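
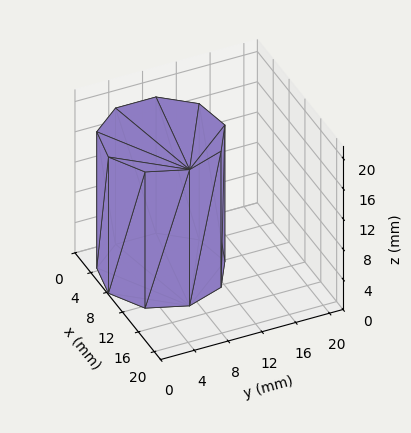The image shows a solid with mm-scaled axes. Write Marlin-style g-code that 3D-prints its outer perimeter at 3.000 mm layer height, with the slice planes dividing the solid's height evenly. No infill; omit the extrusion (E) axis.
Reading the render: the shape is a regular 9-sided prism (a cylinder approximated with 9 flat sides), circumscribed radius ≈ 7 mm, height ≈ 18 mm (dimensions read to the nearest mm from the axis ticks). For the g-code, the solid's height is divided into equal slices at the stated Δz and each level perimeter traced with G1 moves after a G0 lift.

; perimeter-only toolpath
G21 ; units = mm
G90 ; absolute positioning
G28 ; home
; layer 1
G0 Z3.000
G0 X14.000 Y7.000
G1 X12.362 Y11.500
G1 X8.216 Y13.894
G1 X3.500 Y13.062
G1 X0.422 Y9.394
G1 X0.422 Y4.606
G1 X3.500 Y0.938
G1 X8.216 Y0.106
G1 X12.362 Y2.500
G1 X14.000 Y7.000
; layer 2
G0 Z6.000
G0 X14.000 Y7.000
G1 X12.362 Y11.500
G1 X8.216 Y13.894
G1 X3.500 Y13.062
G1 X0.422 Y9.394
G1 X0.422 Y4.606
G1 X3.500 Y0.938
G1 X8.216 Y0.106
G1 X12.362 Y2.500
G1 X14.000 Y7.000
; layer 3
G0 Z9.000
G0 X14.000 Y7.000
G1 X12.362 Y11.500
G1 X8.216 Y13.894
G1 X3.500 Y13.062
G1 X0.422 Y9.394
G1 X0.422 Y4.606
G1 X3.500 Y0.938
G1 X8.216 Y0.106
G1 X12.362 Y2.500
G1 X14.000 Y7.000
; layer 4
G0 Z12.000
G0 X14.000 Y7.000
G1 X12.362 Y11.500
G1 X8.216 Y13.894
G1 X3.500 Y13.062
G1 X0.422 Y9.394
G1 X0.422 Y4.606
G1 X3.500 Y0.938
G1 X8.216 Y0.106
G1 X12.362 Y2.500
G1 X14.000 Y7.000
; layer 5
G0 Z15.000
G0 X14.000 Y7.000
G1 X12.362 Y11.500
G1 X8.216 Y13.894
G1 X3.500 Y13.062
G1 X0.422 Y9.394
G1 X0.422 Y4.606
G1 X3.500 Y0.938
G1 X8.216 Y0.106
G1 X12.362 Y2.500
G1 X14.000 Y7.000
; layer 6
G0 Z18.000
G0 X14.000 Y7.000
G1 X12.362 Y11.500
G1 X8.216 Y13.894
G1 X3.500 Y13.062
G1 X0.422 Y9.394
G1 X0.422 Y4.606
G1 X3.500 Y0.938
G1 X8.216 Y0.106
G1 X12.362 Y2.500
G1 X14.000 Y7.000
M2 ; end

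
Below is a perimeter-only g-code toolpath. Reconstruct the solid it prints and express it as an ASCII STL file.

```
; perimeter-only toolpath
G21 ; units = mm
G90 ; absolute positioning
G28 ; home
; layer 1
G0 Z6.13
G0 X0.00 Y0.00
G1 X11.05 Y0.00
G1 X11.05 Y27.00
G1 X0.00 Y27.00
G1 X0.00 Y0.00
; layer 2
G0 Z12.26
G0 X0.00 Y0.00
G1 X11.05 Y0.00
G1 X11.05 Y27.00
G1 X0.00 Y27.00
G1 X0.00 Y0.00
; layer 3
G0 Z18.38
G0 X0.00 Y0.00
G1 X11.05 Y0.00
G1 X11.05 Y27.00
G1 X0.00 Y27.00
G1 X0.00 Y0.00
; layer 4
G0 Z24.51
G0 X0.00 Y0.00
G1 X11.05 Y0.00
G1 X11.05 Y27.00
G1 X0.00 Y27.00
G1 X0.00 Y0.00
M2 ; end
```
solid part
  facet normal 0.0000 0.0000 -1.0000
    outer loop
      vertex 11.05 27.00 0.00
      vertex 11.05 0.00 0.00
      vertex 0.00 0.00 0.00
    endloop
  endfacet
  facet normal 0.0000 0.0000 -1.0000
    outer loop
      vertex 0.00 27.00 0.00
      vertex 11.05 27.00 0.00
      vertex 0.00 0.00 0.00
    endloop
  endfacet
  facet normal 0.0000 0.0000 1.0000
    outer loop
      vertex 0.00 0.00 24.51
      vertex 11.05 0.00 24.51
      vertex 11.05 27.00 24.51
    endloop
  endfacet
  facet normal 0.0000 0.0000 1.0000
    outer loop
      vertex 0.00 0.00 24.51
      vertex 11.05 27.00 24.51
      vertex 0.00 27.00 24.51
    endloop
  endfacet
  facet normal 0.0000 -1.0000 0.0000
    outer loop
      vertex 0.00 0.00 0.00
      vertex 11.05 0.00 0.00
      vertex 11.05 0.00 24.51
    endloop
  endfacet
  facet normal 0.0000 -1.0000 0.0000
    outer loop
      vertex 0.00 0.00 0.00
      vertex 11.05 0.00 24.51
      vertex 0.00 0.00 24.51
    endloop
  endfacet
  facet normal 0.0000 1.0000 0.0000
    outer loop
      vertex 11.05 27.00 24.51
      vertex 11.05 27.00 0.00
      vertex 0.00 27.00 0.00
    endloop
  endfacet
  facet normal 0.0000 1.0000 0.0000
    outer loop
      vertex 0.00 27.00 24.51
      vertex 11.05 27.00 24.51
      vertex 0.00 27.00 0.00
    endloop
  endfacet
  facet normal -1.0000 0.0000 0.0000
    outer loop
      vertex 0.00 27.00 24.51
      vertex 0.00 27.00 0.00
      vertex 0.00 0.00 0.00
    endloop
  endfacet
  facet normal -1.0000 0.0000 0.0000
    outer loop
      vertex 0.00 0.00 24.51
      vertex 0.00 27.00 24.51
      vertex 0.00 0.00 0.00
    endloop
  endfacet
  facet normal 1.0000 0.0000 0.0000
    outer loop
      vertex 11.05 0.00 0.00
      vertex 11.05 27.00 0.00
      vertex 11.05 27.00 24.51
    endloop
  endfacet
  facet normal 1.0000 0.0000 0.0000
    outer loop
      vertex 11.05 0.00 0.00
      vertex 11.05 27.00 24.51
      vertex 11.05 0.00 24.51
    endloop
  endfacet
endsolid part

The G0 Z moves step by Δz≈6.13 mm. Every layer's G1 loop is the same polygon, so the solid is a straight extrusion of it from z=0 to z≈24.5. Closing with flat bottom and top caps and triangulating gives 12 facets — a rectangular box, roughly 11.1 × 27 mm footprint and 24.5 mm tall.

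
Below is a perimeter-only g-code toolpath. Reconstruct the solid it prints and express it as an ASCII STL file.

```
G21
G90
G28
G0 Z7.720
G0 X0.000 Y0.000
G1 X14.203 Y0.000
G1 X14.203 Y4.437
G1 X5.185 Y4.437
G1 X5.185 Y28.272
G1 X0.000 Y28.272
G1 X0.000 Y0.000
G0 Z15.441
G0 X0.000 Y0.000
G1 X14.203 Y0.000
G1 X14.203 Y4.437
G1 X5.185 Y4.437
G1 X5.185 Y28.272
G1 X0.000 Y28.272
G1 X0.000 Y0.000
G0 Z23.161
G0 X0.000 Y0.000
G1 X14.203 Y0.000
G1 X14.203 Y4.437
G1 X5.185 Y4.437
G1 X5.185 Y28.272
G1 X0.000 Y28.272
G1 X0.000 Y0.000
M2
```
solid part
  facet normal 0.0000 0.0000 -1.0000
    outer loop
      vertex 14.203 4.437 0.000
      vertex 14.203 0.000 0.000
      vertex 0.000 0.000 0.000
    endloop
  endfacet
  facet normal 0.0000 0.0000 -1.0000
    outer loop
      vertex 5.185 4.437 0.000
      vertex 14.203 4.437 0.000
      vertex 0.000 0.000 0.000
    endloop
  endfacet
  facet normal 0.0000 0.0000 -1.0000
    outer loop
      vertex 5.185 28.272 0.000
      vertex 5.185 4.437 0.000
      vertex 0.000 0.000 0.000
    endloop
  endfacet
  facet normal 0.0000 0.0000 -1.0000
    outer loop
      vertex 0.000 28.272 0.000
      vertex 5.185 28.272 0.000
      vertex 0.000 0.000 0.000
    endloop
  endfacet
  facet normal 0.0000 0.0000 1.0000
    outer loop
      vertex 0.000 0.000 23.161
      vertex 14.203 0.000 23.161
      vertex 14.203 4.437 23.161
    endloop
  endfacet
  facet normal 0.0000 0.0000 1.0000
    outer loop
      vertex 0.000 0.000 23.161
      vertex 14.203 4.437 23.161
      vertex 5.185 4.437 23.161
    endloop
  endfacet
  facet normal 0.0000 0.0000 1.0000
    outer loop
      vertex 0.000 0.000 23.161
      vertex 5.185 4.437 23.161
      vertex 5.185 28.272 23.161
    endloop
  endfacet
  facet normal 0.0000 0.0000 1.0000
    outer loop
      vertex 0.000 0.000 23.161
      vertex 5.185 28.272 23.161
      vertex 0.000 28.272 23.161
    endloop
  endfacet
  facet normal 0.0000 -1.0000 0.0000
    outer loop
      vertex 0.000 0.000 0.000
      vertex 14.203 0.000 0.000
      vertex 14.203 0.000 23.161
    endloop
  endfacet
  facet normal 0.0000 -1.0000 0.0000
    outer loop
      vertex 0.000 0.000 0.000
      vertex 14.203 0.000 23.161
      vertex 0.000 0.000 23.161
    endloop
  endfacet
  facet normal 1.0000 0.0000 0.0000
    outer loop
      vertex 14.203 0.000 0.000
      vertex 14.203 4.437 0.000
      vertex 14.203 4.437 23.161
    endloop
  endfacet
  facet normal 1.0000 0.0000 0.0000
    outer loop
      vertex 14.203 0.000 0.000
      vertex 14.203 4.437 23.161
      vertex 14.203 0.000 23.161
    endloop
  endfacet
  facet normal 0.0000 1.0000 0.0000
    outer loop
      vertex 14.203 4.437 0.000
      vertex 5.185 4.437 0.000
      vertex 5.185 4.437 23.161
    endloop
  endfacet
  facet normal 0.0000 1.0000 0.0000
    outer loop
      vertex 14.203 4.437 0.000
      vertex 5.185 4.437 23.161
      vertex 14.203 4.437 23.161
    endloop
  endfacet
  facet normal 1.0000 0.0000 0.0000
    outer loop
      vertex 5.185 4.437 0.000
      vertex 5.185 28.272 0.000
      vertex 5.185 28.272 23.161
    endloop
  endfacet
  facet normal 1.0000 0.0000 0.0000
    outer loop
      vertex 5.185 4.437 0.000
      vertex 5.185 28.272 23.161
      vertex 5.185 4.437 23.161
    endloop
  endfacet
  facet normal 0.0000 1.0000 0.0000
    outer loop
      vertex 5.185 28.272 0.000
      vertex 0.000 28.272 0.000
      vertex 0.000 28.272 23.161
    endloop
  endfacet
  facet normal 0.0000 1.0000 0.0000
    outer loop
      vertex 5.185 28.272 0.000
      vertex 0.000 28.272 23.161
      vertex 5.185 28.272 23.161
    endloop
  endfacet
  facet normal -1.0000 0.0000 0.0000
    outer loop
      vertex 0.000 28.272 0.000
      vertex 0.000 0.000 0.000
      vertex 0.000 0.000 23.161
    endloop
  endfacet
  facet normal -1.0000 0.0000 0.0000
    outer loop
      vertex 0.000 28.272 0.000
      vertex 0.000 0.000 23.161
      vertex 0.000 28.272 23.161
    endloop
  endfacet
endsolid part

The G0 Z moves step by Δz≈7.720 mm. Every layer's G1 loop is the same polygon, so the solid is a straight extrusion of it from z=0 to z≈23.2. Closing with flat bottom and top caps and triangulating gives 20 facets — an L-shaped prism: outer 14.2 × 28.3 mm, arm thicknesses ≈ 4.44 mm (horizontal) and 5.18 mm (vertical), extruded 23.2 mm in z.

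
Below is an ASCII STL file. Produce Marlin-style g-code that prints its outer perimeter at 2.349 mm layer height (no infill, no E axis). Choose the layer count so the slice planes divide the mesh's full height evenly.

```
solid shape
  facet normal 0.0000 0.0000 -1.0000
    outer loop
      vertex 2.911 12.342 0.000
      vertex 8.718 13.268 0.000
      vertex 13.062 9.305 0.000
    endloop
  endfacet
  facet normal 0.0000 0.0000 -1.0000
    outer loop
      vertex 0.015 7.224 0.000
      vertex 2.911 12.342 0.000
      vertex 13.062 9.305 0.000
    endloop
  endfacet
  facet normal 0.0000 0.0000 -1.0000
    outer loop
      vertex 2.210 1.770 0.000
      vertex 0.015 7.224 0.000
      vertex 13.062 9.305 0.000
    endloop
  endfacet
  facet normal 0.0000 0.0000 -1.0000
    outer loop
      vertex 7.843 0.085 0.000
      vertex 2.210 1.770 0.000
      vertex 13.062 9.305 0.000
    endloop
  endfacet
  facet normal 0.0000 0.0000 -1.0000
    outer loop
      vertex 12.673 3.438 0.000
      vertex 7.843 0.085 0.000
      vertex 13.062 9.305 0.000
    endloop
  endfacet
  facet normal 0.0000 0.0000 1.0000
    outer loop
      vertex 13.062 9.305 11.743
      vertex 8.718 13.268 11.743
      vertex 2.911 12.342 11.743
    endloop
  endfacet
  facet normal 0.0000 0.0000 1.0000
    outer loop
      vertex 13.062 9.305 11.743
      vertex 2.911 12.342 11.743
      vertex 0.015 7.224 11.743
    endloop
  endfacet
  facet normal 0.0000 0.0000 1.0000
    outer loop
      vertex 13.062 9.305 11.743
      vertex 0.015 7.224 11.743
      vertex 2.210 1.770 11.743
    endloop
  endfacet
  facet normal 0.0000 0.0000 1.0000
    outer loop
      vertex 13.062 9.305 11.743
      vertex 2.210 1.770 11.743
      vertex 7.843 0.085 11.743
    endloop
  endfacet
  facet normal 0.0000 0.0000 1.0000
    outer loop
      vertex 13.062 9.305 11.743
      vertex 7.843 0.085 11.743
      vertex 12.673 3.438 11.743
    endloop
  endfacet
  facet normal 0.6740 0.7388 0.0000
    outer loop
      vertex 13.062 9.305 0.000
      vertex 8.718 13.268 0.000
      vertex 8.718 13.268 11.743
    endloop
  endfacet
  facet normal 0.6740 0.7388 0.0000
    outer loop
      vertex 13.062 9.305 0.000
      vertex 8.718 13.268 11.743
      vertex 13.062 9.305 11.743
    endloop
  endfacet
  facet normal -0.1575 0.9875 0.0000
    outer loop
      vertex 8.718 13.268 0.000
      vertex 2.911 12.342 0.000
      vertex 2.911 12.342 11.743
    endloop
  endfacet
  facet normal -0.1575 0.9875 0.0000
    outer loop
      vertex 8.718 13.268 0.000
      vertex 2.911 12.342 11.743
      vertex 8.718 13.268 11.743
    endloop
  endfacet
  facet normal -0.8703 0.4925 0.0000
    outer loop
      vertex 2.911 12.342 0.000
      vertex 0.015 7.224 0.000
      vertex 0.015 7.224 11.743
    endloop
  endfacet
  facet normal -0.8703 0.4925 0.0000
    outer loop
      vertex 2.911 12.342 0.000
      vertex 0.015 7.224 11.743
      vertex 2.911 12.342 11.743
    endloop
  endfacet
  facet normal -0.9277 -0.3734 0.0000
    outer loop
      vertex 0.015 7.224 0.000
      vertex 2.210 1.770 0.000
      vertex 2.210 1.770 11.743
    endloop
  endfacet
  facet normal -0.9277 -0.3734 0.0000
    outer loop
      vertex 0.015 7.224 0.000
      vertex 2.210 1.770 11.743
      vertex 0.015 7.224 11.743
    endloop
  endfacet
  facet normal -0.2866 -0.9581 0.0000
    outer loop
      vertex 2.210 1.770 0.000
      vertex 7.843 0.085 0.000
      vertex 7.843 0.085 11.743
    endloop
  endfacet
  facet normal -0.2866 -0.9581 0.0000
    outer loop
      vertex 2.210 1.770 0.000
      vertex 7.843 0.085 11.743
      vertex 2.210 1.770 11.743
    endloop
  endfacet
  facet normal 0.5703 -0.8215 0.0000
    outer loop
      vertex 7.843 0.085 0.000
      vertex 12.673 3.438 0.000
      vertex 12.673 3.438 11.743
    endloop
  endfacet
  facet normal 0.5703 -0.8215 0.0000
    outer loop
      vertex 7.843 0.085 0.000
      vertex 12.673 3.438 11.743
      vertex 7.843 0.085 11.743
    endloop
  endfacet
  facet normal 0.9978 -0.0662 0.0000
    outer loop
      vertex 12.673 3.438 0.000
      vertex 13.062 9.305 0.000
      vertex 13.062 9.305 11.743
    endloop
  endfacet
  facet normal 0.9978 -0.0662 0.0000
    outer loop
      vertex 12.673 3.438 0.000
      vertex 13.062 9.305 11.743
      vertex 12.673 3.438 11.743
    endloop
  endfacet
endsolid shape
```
; perimeter-only toolpath
G21 ; units = mm
G90 ; absolute positioning
G28 ; home
; layer 1
G0 Z2.349
G0 X13.062 Y9.305
G1 X8.718 Y13.268
G1 X2.911 Y12.342
G1 X0.015 Y7.224
G1 X2.210 Y1.770
G1 X7.843 Y0.085
G1 X12.673 Y3.438
G1 X13.062 Y9.305
; layer 2
G0 Z4.697
G0 X13.062 Y9.305
G1 X8.718 Y13.268
G1 X2.911 Y12.342
G1 X0.015 Y7.224
G1 X2.210 Y1.770
G1 X7.843 Y0.085
G1 X12.673 Y3.438
G1 X13.062 Y9.305
; layer 3
G0 Z7.046
G0 X13.062 Y9.305
G1 X8.718 Y13.268
G1 X2.911 Y12.342
G1 X0.015 Y7.224
G1 X2.210 Y1.770
G1 X7.843 Y0.085
G1 X12.673 Y3.438
G1 X13.062 Y9.305
; layer 4
G0 Z9.394
G0 X13.062 Y9.305
G1 X8.718 Y13.268
G1 X2.911 Y12.342
G1 X0.015 Y7.224
G1 X2.210 Y1.770
G1 X7.843 Y0.085
G1 X12.673 Y3.438
G1 X13.062 Y9.305
; layer 5
G0 Z11.743
G0 X13.062 Y9.305
G1 X8.718 Y13.268
G1 X2.911 Y12.342
G1 X0.015 Y7.224
G1 X2.210 Y1.770
G1 X7.843 Y0.085
G1 X12.673 Y3.438
G1 X13.062 Y9.305
M2 ; end

The solid is a regular 7-sided prism (a cylinder approximated with 7 flat sides), circumscribed radius ≈ 6.78 mm, height ≈ 11.7 mm. Slicing at Δz = 2.349 mm — 5 equal slices spanning the solid's height, so layer i sits at z = i·h/5 — gives 5 non-empty perimeters. Each is a 7-segment closed polygon; G0 lifts to the layer z and rapids to the start vertex, then G1 traces the edges.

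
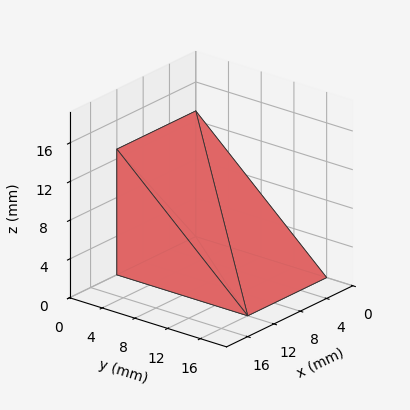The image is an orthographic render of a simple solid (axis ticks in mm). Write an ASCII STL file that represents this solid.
Reading the render: the shape is a wedge (ramp): 12 × 16 mm base, rising to 13 mm along the y=0 edge and sloping linearly to z=0 at y=16 (dimensions read to the nearest mm from the axis ticks). For the STL, each face is triangulated and given an outward normal.

solid part
  facet normal 0.0000 0.0000 -1.0000
    outer loop
      vertex 12.0 16.0 0.0
      vertex 12.0 0.0 0.0
      vertex 0.0 0.0 0.0
    endloop
  endfacet
  facet normal 0.0000 0.0000 -1.0000
    outer loop
      vertex 0.0 16.0 0.0
      vertex 12.0 16.0 0.0
      vertex 0.0 0.0 0.0
    endloop
  endfacet
  facet normal 0.0000 -1.0000 0.0000
    outer loop
      vertex 0.0 0.0 0.0
      vertex 12.0 0.0 0.0
      vertex 12.0 0.0 13.0
    endloop
  endfacet
  facet normal 0.0000 -1.0000 0.0000
    outer loop
      vertex 0.0 0.0 0.0
      vertex 12.0 0.0 13.0
      vertex 0.0 0.0 13.0
    endloop
  endfacet
  facet normal 0.0000 0.6306 0.7761
    outer loop
      vertex 0.0 0.0 13.0
      vertex 12.0 0.0 13.0
      vertex 12.0 16.0 0.0
    endloop
  endfacet
  facet normal 0.0000 0.6306 0.7761
    outer loop
      vertex 0.0 0.0 13.0
      vertex 12.0 16.0 0.0
      vertex 0.0 16.0 0.0
    endloop
  endfacet
  facet normal -1.0000 0.0000 0.0000
    outer loop
      vertex 0.0 0.0 13.0
      vertex 0.0 16.0 0.0
      vertex 0.0 0.0 0.0
    endloop
  endfacet
  facet normal 1.0000 0.0000 0.0000
    outer loop
      vertex 12.0 0.0 0.0
      vertex 12.0 16.0 0.0
      vertex 12.0 0.0 13.0
    endloop
  endfacet
endsolid part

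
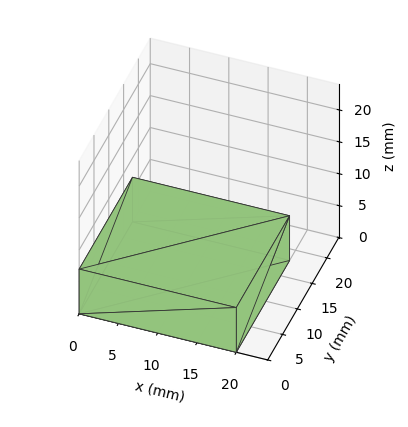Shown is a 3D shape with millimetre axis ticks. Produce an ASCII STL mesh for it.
Reading the render: the shape is a rectangular box, roughly 20 × 18 mm footprint and 7 mm tall (dimensions read to the nearest mm from the axis ticks). For the STL, each face is triangulated and given an outward normal.

solid part
  facet normal 0.0000 0.0000 -1.0000
    outer loop
      vertex 20.00 18.00 0.00
      vertex 20.00 0.00 0.00
      vertex 0.00 0.00 0.00
    endloop
  endfacet
  facet normal 0.0000 0.0000 -1.0000
    outer loop
      vertex 0.00 18.00 0.00
      vertex 20.00 18.00 0.00
      vertex 0.00 0.00 0.00
    endloop
  endfacet
  facet normal 0.0000 0.0000 1.0000
    outer loop
      vertex 0.00 0.00 7.00
      vertex 20.00 0.00 7.00
      vertex 20.00 18.00 7.00
    endloop
  endfacet
  facet normal 0.0000 0.0000 1.0000
    outer loop
      vertex 0.00 0.00 7.00
      vertex 20.00 18.00 7.00
      vertex 0.00 18.00 7.00
    endloop
  endfacet
  facet normal 0.0000 -1.0000 0.0000
    outer loop
      vertex 0.00 0.00 0.00
      vertex 20.00 0.00 0.00
      vertex 20.00 0.00 7.00
    endloop
  endfacet
  facet normal 0.0000 -1.0000 0.0000
    outer loop
      vertex 0.00 0.00 0.00
      vertex 20.00 0.00 7.00
      vertex 0.00 0.00 7.00
    endloop
  endfacet
  facet normal 0.0000 1.0000 0.0000
    outer loop
      vertex 20.00 18.00 7.00
      vertex 20.00 18.00 0.00
      vertex 0.00 18.00 0.00
    endloop
  endfacet
  facet normal 0.0000 1.0000 0.0000
    outer loop
      vertex 0.00 18.00 7.00
      vertex 20.00 18.00 7.00
      vertex 0.00 18.00 0.00
    endloop
  endfacet
  facet normal -1.0000 0.0000 0.0000
    outer loop
      vertex 0.00 18.00 7.00
      vertex 0.00 18.00 0.00
      vertex 0.00 0.00 0.00
    endloop
  endfacet
  facet normal -1.0000 0.0000 0.0000
    outer loop
      vertex 0.00 0.00 7.00
      vertex 0.00 18.00 7.00
      vertex 0.00 0.00 0.00
    endloop
  endfacet
  facet normal 1.0000 0.0000 0.0000
    outer loop
      vertex 20.00 0.00 0.00
      vertex 20.00 18.00 0.00
      vertex 20.00 18.00 7.00
    endloop
  endfacet
  facet normal 1.0000 0.0000 0.0000
    outer loop
      vertex 20.00 0.00 0.00
      vertex 20.00 18.00 7.00
      vertex 20.00 0.00 7.00
    endloop
  endfacet
endsolid part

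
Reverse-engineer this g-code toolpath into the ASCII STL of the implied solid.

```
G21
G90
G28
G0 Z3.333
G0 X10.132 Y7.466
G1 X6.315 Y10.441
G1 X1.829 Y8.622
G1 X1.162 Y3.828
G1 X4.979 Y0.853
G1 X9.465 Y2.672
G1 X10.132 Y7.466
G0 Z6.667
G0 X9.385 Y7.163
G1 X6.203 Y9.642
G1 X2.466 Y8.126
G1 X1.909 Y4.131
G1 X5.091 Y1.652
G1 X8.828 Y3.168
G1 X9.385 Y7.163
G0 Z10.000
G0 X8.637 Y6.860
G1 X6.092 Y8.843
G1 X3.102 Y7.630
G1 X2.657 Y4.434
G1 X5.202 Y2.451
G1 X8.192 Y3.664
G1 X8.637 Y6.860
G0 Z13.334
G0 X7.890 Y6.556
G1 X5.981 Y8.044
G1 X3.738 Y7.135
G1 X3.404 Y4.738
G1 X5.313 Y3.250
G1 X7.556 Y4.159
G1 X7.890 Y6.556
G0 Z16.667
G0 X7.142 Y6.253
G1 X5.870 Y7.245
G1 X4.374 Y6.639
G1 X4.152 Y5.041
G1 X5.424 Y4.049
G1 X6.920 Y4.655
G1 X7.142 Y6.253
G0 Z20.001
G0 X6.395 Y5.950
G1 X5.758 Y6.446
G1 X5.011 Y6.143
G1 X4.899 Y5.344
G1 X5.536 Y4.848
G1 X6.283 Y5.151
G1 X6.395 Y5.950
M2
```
solid part
  facet normal 0.0000 0.0000 -1.0000
    outer loop
      vertex 1.193 9.118 0.000
      vertex 6.426 11.240 0.000
      vertex 10.880 7.769 0.000
    endloop
  endfacet
  facet normal 0.0000 0.0000 -1.0000
    outer loop
      vertex 0.414 3.525 0.000
      vertex 1.193 9.118 0.000
      vertex 10.880 7.769 0.000
    endloop
  endfacet
  facet normal 0.0000 0.0000 -1.0000
    outer loop
      vertex 4.868 0.054 0.000
      vertex 0.414 3.525 0.000
      vertex 10.880 7.769 0.000
    endloop
  endfacet
  facet normal 0.0000 0.0000 -1.0000
    outer loop
      vertex 10.101 2.176 0.000
      vertex 4.868 0.054 0.000
      vertex 10.880 7.769 0.000
    endloop
  endfacet
  facet normal 0.6016 0.7720 0.2051
    outer loop
      vertex 10.880 7.769 0.000
      vertex 6.426 11.240 0.000
      vertex 5.647 5.647 23.334
    endloop
  endfacet
  facet normal -0.3678 0.9070 0.2051
    outer loop
      vertex 6.426 11.240 0.000
      vertex 1.193 9.118 0.000
      vertex 5.647 5.647 23.334
    endloop
  endfacet
  facet normal -0.9694 0.1350 0.2051
    outer loop
      vertex 1.193 9.118 0.000
      vertex 0.414 3.525 0.000
      vertex 5.647 5.647 23.334
    endloop
  endfacet
  facet normal -0.6016 -0.7720 0.2051
    outer loop
      vertex 0.414 3.525 0.000
      vertex 4.868 0.054 0.000
      vertex 5.647 5.647 23.334
    endloop
  endfacet
  facet normal 0.3678 -0.9070 0.2051
    outer loop
      vertex 4.868 0.054 0.000
      vertex 10.101 2.176 0.000
      vertex 5.647 5.647 23.334
    endloop
  endfacet
  facet normal 0.9694 -0.1350 0.2051
    outer loop
      vertex 10.101 2.176 0.000
      vertex 10.880 7.769 0.000
      vertex 5.647 5.647 23.334
    endloop
  endfacet
endsolid part

The G0 Z moves step by Δz≈3.333 mm. The G1 loops shrink linearly with z, so the solid tapers from its base footprint up to z≈23.3. Closing with a flat bottom cap and the tapered top and triangulating gives 10 facets — a regular 6-sided pyramid, base circumscribed radius ≈ 5.65 mm, apex at z ≈ 23.3 mm.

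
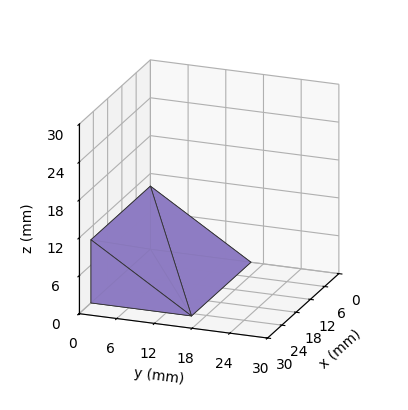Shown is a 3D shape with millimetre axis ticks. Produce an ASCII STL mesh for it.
Reading the render: the shape is a wedge (ramp): 25 × 16 mm base, rising to 10 mm along the y=0 edge and sloping linearly to z=0 at y=16 (dimensions read to the nearest mm from the axis ticks). For the STL, each face is triangulated and given an outward normal.

solid part
  facet normal 0.0000 0.0000 -1.0000
    outer loop
      vertex 25.0 16.0 0.0
      vertex 25.0 0.0 0.0
      vertex 0.0 0.0 0.0
    endloop
  endfacet
  facet normal 0.0000 0.0000 -1.0000
    outer loop
      vertex 0.0 16.0 0.0
      vertex 25.0 16.0 0.0
      vertex 0.0 0.0 0.0
    endloop
  endfacet
  facet normal 0.0000 -1.0000 0.0000
    outer loop
      vertex 0.0 0.0 0.0
      vertex 25.0 0.0 0.0
      vertex 25.0 0.0 10.0
    endloop
  endfacet
  facet normal 0.0000 -1.0000 0.0000
    outer loop
      vertex 0.0 0.0 0.0
      vertex 25.0 0.0 10.0
      vertex 0.0 0.0 10.0
    endloop
  endfacet
  facet normal 0.0000 0.5300 0.8480
    outer loop
      vertex 0.0 0.0 10.0
      vertex 25.0 0.0 10.0
      vertex 25.0 16.0 0.0
    endloop
  endfacet
  facet normal 0.0000 0.5300 0.8480
    outer loop
      vertex 0.0 0.0 10.0
      vertex 25.0 16.0 0.0
      vertex 0.0 16.0 0.0
    endloop
  endfacet
  facet normal -1.0000 0.0000 0.0000
    outer loop
      vertex 0.0 0.0 10.0
      vertex 0.0 16.0 0.0
      vertex 0.0 0.0 0.0
    endloop
  endfacet
  facet normal 1.0000 0.0000 0.0000
    outer loop
      vertex 25.0 0.0 0.0
      vertex 25.0 16.0 0.0
      vertex 25.0 0.0 10.0
    endloop
  endfacet
endsolid part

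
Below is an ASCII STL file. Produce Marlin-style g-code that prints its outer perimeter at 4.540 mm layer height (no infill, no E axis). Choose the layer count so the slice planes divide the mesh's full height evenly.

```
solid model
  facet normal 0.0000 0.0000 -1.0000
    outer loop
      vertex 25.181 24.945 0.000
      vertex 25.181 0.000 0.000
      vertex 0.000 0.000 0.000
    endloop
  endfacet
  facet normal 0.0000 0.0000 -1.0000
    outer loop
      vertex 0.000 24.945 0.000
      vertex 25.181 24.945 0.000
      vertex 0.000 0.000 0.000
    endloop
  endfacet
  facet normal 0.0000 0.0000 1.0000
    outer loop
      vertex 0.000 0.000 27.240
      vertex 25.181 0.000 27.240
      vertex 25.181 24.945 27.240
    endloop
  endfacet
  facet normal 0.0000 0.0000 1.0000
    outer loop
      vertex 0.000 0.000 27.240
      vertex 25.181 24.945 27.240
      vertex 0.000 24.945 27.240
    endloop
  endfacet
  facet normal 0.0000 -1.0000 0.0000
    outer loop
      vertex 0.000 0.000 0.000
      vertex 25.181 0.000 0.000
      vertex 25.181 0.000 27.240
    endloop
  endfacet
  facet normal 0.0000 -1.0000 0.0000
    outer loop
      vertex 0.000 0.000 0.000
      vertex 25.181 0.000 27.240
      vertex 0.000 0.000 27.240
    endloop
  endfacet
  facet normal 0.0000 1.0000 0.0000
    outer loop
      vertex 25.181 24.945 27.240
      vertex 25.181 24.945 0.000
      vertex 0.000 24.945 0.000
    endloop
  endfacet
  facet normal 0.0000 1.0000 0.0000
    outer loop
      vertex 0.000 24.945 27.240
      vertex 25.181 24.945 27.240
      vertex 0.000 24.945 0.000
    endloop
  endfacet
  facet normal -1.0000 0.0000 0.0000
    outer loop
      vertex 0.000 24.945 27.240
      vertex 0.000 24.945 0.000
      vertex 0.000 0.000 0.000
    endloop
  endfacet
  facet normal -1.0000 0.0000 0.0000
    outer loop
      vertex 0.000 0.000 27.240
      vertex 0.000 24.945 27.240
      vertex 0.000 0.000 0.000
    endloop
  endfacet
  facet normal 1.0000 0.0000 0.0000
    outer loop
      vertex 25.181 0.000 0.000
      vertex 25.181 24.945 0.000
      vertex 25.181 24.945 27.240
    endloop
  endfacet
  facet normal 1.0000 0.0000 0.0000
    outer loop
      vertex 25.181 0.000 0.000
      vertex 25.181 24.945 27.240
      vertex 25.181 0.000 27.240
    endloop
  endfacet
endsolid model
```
; perimeter-only toolpath
G21 ; units = mm
G90 ; absolute positioning
G28 ; home
; layer 1
G0 Z4.540
G0 X0.000 Y0.000
G1 X25.181 Y0.000
G1 X25.181 Y24.945
G1 X0.000 Y24.945
G1 X0.000 Y0.000
; layer 2
G0 Z9.080
G0 X0.000 Y0.000
G1 X25.181 Y0.000
G1 X25.181 Y24.945
G1 X0.000 Y24.945
G1 X0.000 Y0.000
; layer 3
G0 Z13.620
G0 X0.000 Y0.000
G1 X25.181 Y0.000
G1 X25.181 Y24.945
G1 X0.000 Y24.945
G1 X0.000 Y0.000
; layer 4
G0 Z18.160
G0 X0.000 Y0.000
G1 X25.181 Y0.000
G1 X25.181 Y24.945
G1 X0.000 Y24.945
G1 X0.000 Y0.000
; layer 5
G0 Z22.700
G0 X0.000 Y0.000
G1 X25.181 Y0.000
G1 X25.181 Y24.945
G1 X0.000 Y24.945
G1 X0.000 Y0.000
; layer 6
G0 Z27.240
G0 X0.000 Y0.000
G1 X25.181 Y0.000
G1 X25.181 Y24.945
G1 X0.000 Y24.945
G1 X0.000 Y0.000
M2 ; end

The solid is a rectangular box, roughly 25.2 × 24.9 mm footprint and 27.2 mm tall. Slicing at Δz = 4.540 mm — 6 equal slices spanning the solid's height, so layer i sits at z = i·h/6 — gives 6 non-empty perimeters. Each is a 4-segment closed polygon; G0 lifts to the layer z and rapids to the start vertex, then G1 traces the edges.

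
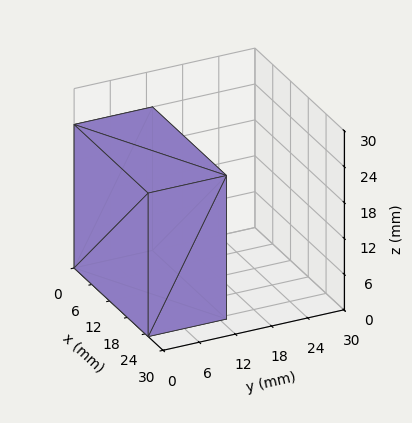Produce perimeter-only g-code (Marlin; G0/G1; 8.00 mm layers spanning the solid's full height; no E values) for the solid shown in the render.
Reading the render: the shape is a rectangular box, roughly 25 × 13 mm footprint and 24 mm tall (dimensions read to the nearest mm from the axis ticks). For the g-code, the solid's height is divided into equal slices at the stated Δz and each level perimeter traced with G1 moves after a G0 lift.

; perimeter-only toolpath
G21 ; units = mm
G90 ; absolute positioning
G28 ; home
; layer 1
G0 Z8.00
G0 X0.00 Y0.00
G1 X25.00 Y0.00
G1 X25.00 Y13.00
G1 X0.00 Y13.00
G1 X0.00 Y0.00
; layer 2
G0 Z16.00
G0 X0.00 Y0.00
G1 X25.00 Y0.00
G1 X25.00 Y13.00
G1 X0.00 Y13.00
G1 X0.00 Y0.00
; layer 3
G0 Z24.00
G0 X0.00 Y0.00
G1 X25.00 Y0.00
G1 X25.00 Y13.00
G1 X0.00 Y13.00
G1 X0.00 Y0.00
M2 ; end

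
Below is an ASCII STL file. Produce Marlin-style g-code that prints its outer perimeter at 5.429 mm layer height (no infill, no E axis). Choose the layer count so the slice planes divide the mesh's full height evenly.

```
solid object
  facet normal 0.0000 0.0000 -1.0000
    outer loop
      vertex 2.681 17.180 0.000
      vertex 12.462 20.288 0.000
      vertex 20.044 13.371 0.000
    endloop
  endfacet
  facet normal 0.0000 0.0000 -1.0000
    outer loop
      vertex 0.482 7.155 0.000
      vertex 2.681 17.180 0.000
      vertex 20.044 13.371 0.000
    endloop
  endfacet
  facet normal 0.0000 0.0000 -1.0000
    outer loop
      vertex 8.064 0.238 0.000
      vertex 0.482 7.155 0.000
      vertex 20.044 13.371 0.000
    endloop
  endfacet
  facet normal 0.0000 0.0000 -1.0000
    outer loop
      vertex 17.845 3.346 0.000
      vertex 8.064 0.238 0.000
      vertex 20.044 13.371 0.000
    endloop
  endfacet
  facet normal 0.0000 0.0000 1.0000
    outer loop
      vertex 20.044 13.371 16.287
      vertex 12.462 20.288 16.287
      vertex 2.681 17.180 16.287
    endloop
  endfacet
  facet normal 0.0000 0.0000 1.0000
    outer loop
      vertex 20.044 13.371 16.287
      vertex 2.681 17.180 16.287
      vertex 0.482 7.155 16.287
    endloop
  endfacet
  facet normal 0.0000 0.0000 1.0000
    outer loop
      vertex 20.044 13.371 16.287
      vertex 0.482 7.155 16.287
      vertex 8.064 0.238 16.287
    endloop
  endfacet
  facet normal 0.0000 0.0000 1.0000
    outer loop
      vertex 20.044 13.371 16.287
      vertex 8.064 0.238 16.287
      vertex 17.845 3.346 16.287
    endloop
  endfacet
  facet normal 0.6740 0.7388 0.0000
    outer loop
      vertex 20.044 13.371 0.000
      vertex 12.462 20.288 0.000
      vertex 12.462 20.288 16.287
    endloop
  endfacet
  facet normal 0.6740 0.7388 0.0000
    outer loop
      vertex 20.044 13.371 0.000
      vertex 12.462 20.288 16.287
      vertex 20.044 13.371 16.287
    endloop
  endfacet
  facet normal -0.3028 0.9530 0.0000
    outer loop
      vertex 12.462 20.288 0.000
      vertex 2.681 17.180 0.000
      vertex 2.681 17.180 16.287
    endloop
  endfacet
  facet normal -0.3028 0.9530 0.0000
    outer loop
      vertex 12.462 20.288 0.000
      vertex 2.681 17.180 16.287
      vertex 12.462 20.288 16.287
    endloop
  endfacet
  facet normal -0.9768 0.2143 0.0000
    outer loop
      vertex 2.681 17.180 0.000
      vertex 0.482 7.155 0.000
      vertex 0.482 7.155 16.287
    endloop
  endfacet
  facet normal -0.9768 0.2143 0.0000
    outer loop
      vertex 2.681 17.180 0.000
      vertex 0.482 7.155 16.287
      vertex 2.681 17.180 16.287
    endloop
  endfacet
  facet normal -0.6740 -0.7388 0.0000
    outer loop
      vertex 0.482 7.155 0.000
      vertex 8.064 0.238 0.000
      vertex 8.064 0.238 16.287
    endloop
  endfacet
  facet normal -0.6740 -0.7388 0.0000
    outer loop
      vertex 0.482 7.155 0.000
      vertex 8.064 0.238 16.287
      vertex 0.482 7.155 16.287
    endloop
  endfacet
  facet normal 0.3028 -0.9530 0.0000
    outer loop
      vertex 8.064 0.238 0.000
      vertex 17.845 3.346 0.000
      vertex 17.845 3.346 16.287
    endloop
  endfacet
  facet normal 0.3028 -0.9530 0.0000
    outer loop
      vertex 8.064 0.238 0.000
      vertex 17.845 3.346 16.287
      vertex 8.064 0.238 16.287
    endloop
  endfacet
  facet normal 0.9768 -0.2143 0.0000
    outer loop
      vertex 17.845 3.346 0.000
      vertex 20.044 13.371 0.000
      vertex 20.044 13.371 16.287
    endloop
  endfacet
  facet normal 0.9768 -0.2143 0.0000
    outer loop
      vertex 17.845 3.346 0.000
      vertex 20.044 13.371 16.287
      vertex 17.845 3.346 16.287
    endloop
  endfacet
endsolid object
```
; perimeter-only toolpath
G21 ; units = mm
G90 ; absolute positioning
G28 ; home
; layer 1
G0 Z5.429
G0 X20.044 Y13.371
G1 X12.462 Y20.288
G1 X2.681 Y17.180
G1 X0.482 Y7.155
G1 X8.064 Y0.238
G1 X17.845 Y3.346
G1 X20.044 Y13.371
; layer 2
G0 Z10.858
G0 X20.044 Y13.371
G1 X12.462 Y20.288
G1 X2.681 Y17.180
G1 X0.482 Y7.155
G1 X8.064 Y0.238
G1 X17.845 Y3.346
G1 X20.044 Y13.371
; layer 3
G0 Z16.287
G0 X20.044 Y13.371
G1 X12.462 Y20.288
G1 X2.681 Y17.180
G1 X0.482 Y7.155
G1 X8.064 Y0.238
G1 X17.845 Y3.346
G1 X20.044 Y13.371
M2 ; end

The solid is a regular 6-sided prism (a cylinder approximated with 6 flat sides), circumscribed radius ≈ 10.3 mm, height ≈ 16.3 mm. Slicing at Δz = 5.429 mm — 3 equal slices spanning the solid's height, so layer i sits at z = i·h/3 — gives 3 non-empty perimeters. Each is a 6-segment closed polygon; G0 lifts to the layer z and rapids to the start vertex, then G1 traces the edges.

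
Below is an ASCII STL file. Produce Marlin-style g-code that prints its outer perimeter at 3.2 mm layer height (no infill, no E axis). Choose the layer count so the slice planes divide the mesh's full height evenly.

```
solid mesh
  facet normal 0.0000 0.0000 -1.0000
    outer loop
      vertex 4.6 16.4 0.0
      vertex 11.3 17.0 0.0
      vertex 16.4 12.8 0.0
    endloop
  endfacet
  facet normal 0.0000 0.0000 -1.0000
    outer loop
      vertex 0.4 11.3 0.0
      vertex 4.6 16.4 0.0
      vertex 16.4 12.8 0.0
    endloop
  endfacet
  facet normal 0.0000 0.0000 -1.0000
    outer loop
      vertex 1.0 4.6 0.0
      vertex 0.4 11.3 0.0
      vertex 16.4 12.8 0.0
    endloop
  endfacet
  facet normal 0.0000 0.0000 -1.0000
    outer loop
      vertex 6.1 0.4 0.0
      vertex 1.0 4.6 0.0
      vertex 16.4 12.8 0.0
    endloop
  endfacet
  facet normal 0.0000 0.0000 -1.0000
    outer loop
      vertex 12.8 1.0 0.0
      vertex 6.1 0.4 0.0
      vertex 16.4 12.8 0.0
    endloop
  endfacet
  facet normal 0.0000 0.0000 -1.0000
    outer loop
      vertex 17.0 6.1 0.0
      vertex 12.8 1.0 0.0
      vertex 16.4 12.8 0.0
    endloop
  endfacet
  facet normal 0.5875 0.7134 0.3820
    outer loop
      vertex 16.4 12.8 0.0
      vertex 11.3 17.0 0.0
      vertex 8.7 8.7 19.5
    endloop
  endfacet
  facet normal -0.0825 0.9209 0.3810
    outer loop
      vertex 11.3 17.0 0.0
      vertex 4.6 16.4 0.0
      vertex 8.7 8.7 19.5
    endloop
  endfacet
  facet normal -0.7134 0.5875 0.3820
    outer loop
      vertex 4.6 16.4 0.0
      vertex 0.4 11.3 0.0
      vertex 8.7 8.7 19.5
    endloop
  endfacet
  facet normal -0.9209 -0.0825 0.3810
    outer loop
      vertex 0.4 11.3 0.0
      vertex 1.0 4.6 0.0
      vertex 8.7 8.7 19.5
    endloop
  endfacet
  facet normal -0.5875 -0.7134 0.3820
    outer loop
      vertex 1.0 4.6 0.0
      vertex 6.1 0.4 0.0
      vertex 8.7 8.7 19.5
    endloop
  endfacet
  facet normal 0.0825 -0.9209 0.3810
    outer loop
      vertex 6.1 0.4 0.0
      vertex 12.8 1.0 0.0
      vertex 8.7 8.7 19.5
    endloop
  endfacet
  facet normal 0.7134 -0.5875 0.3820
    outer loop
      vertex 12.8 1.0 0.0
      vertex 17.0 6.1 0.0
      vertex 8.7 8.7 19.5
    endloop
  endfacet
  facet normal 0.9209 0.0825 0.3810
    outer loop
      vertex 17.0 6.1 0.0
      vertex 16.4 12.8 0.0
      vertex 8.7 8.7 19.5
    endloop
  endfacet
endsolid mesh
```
; perimeter-only toolpath
G21 ; units = mm
G90 ; absolute positioning
G28 ; home
; layer 1
G0 Z3.2
G0 X15.1 Y12.1
G1 X10.9 Y15.6
G1 X5.3 Y15.1
G1 X1.8 Y10.9
G1 X2.3 Y5.3
G1 X6.5 Y1.8
G1 X12.1 Y2.3
G1 X15.6 Y6.5
G1 X15.1 Y12.1
; layer 2
G0 Z6.5
G0 X13.8 Y11.4
G1 X10.4 Y14.2
G1 X6.0 Y13.8
G1 X3.2 Y10.4
G1 X3.6 Y6.0
G1 X7.0 Y3.2
G1 X11.4 Y3.6
G1 X14.2 Y7.0
G1 X13.8 Y11.4
; layer 3
G0 Z9.8
G0 X12.5 Y10.8
G1 X10.0 Y12.8
G1 X6.6 Y12.5
G1 X4.5 Y10.0
G1 X4.8 Y6.6
G1 X7.4 Y4.5
G1 X10.8 Y4.8
G1 X12.8 Y7.4
G1 X12.5 Y10.8
; layer 4
G0 Z13.0
G0 X11.3 Y10.1
G1 X9.6 Y11.5
G1 X7.3 Y11.3
G1 X5.9 Y9.6
G1 X6.1 Y7.3
G1 X7.8 Y5.9
G1 X10.1 Y6.1
G1 X11.5 Y7.8
G1 X11.3 Y10.1
; layer 5
G0 Z16.2
G0 X10.0 Y9.4
G1 X9.1 Y10.1
G1 X8.0 Y10.0
G1 X7.3 Y9.1
G1 X7.4 Y8.0
G1 X8.3 Y7.3
G1 X9.4 Y7.4
G1 X10.1 Y8.3
G1 X10.0 Y9.4
M2 ; end

The solid is a regular 8-sided pyramid, base circumscribed radius ≈ 8.7 mm, apex at z ≈ 19.5 mm. Slicing at Δz = 3.2 mm — 6 equal slices spanning the solid's height, so layer i sits at z = i·h/6 — gives 5 non-empty perimeters. Each is a 8-segment closed polygon; G0 lifts to the layer z and rapids to the start vertex, then G1 traces the edges. The cross-section shrinks linearly with z (the slice at the apex is degenerate and omitted).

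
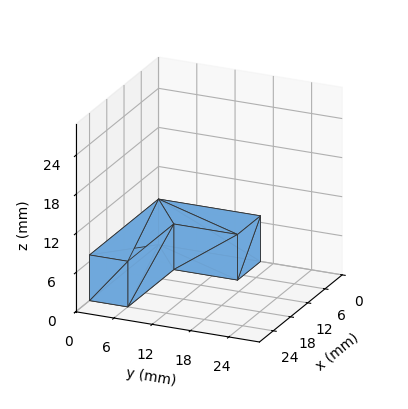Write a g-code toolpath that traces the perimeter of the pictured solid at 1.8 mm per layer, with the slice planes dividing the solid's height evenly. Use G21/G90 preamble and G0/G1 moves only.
Reading the render: the shape is an L-shaped prism: outer 24 × 16 mm, arm thicknesses ≈ 6 mm (horizontal) and 8 mm (vertical), extruded 7 mm in z (dimensions read to the nearest mm from the axis ticks). For the g-code, the solid's height is divided into equal slices at the stated Δz and each level perimeter traced with G1 moves after a G0 lift.

; perimeter-only toolpath
G21 ; units = mm
G90 ; absolute positioning
G28 ; home
; layer 1
G0 Z1.8
G0 X0.0 Y0.0
G1 X24.0 Y0.0
G1 X24.0 Y6.0
G1 X8.0 Y6.0
G1 X8.0 Y16.0
G1 X0.0 Y16.0
G1 X0.0 Y0.0
; layer 2
G0 Z3.5
G0 X0.0 Y0.0
G1 X24.0 Y0.0
G1 X24.0 Y6.0
G1 X8.0 Y6.0
G1 X8.0 Y16.0
G1 X0.0 Y16.0
G1 X0.0 Y0.0
; layer 3
G0 Z5.2
G0 X0.0 Y0.0
G1 X24.0 Y0.0
G1 X24.0 Y6.0
G1 X8.0 Y6.0
G1 X8.0 Y16.0
G1 X0.0 Y16.0
G1 X0.0 Y0.0
; layer 4
G0 Z7.0
G0 X0.0 Y0.0
G1 X24.0 Y0.0
G1 X24.0 Y6.0
G1 X8.0 Y6.0
G1 X8.0 Y16.0
G1 X0.0 Y16.0
G1 X0.0 Y0.0
M2 ; end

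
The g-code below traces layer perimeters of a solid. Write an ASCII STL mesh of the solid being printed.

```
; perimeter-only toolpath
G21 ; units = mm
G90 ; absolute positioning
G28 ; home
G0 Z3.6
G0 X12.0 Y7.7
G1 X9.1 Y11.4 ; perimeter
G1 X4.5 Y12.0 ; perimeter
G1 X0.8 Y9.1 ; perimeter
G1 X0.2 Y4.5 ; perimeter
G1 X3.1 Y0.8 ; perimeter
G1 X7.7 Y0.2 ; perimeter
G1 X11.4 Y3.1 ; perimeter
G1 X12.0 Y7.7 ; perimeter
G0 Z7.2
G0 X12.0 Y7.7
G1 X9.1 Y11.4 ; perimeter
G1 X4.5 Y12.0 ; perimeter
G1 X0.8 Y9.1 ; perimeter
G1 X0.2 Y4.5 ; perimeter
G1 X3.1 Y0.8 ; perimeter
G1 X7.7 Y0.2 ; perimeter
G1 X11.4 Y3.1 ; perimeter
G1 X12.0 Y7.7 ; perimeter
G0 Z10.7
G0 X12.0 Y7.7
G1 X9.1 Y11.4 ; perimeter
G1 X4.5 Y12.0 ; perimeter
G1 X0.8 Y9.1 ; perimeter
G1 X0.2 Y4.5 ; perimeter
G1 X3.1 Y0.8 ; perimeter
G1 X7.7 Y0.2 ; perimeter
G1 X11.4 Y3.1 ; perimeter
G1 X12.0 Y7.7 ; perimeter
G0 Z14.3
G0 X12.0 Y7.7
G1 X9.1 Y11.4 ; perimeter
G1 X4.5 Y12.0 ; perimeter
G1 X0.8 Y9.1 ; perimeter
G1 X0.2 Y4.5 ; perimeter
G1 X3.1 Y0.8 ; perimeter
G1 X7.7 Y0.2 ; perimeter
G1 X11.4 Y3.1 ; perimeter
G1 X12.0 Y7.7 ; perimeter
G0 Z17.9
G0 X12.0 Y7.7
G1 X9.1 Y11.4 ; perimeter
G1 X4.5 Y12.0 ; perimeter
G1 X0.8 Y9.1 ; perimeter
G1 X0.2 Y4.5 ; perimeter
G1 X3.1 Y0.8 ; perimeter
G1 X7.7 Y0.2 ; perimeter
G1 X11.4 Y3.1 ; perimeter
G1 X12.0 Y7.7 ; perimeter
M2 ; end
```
solid part
  facet normal 0.0000 0.0000 -1.0000
    outer loop
      vertex 4.5 12.0 0.0
      vertex 9.1 11.4 0.0
      vertex 12.0 7.7 0.0
    endloop
  endfacet
  facet normal 0.0000 0.0000 -1.0000
    outer loop
      vertex 0.8 9.1 0.0
      vertex 4.5 12.0 0.0
      vertex 12.0 7.7 0.0
    endloop
  endfacet
  facet normal 0.0000 0.0000 -1.0000
    outer loop
      vertex 0.2 4.5 0.0
      vertex 0.8 9.1 0.0
      vertex 12.0 7.7 0.0
    endloop
  endfacet
  facet normal 0.0000 0.0000 -1.0000
    outer loop
      vertex 3.1 0.8 0.0
      vertex 0.2 4.5 0.0
      vertex 12.0 7.7 0.0
    endloop
  endfacet
  facet normal 0.0000 0.0000 -1.0000
    outer loop
      vertex 7.7 0.2 0.0
      vertex 3.1 0.8 0.0
      vertex 12.0 7.7 0.0
    endloop
  endfacet
  facet normal 0.0000 0.0000 -1.0000
    outer loop
      vertex 11.4 3.1 0.0
      vertex 7.7 0.2 0.0
      vertex 12.0 7.7 0.0
    endloop
  endfacet
  facet normal 0.0000 0.0000 1.0000
    outer loop
      vertex 12.0 7.7 17.9
      vertex 9.1 11.4 17.9
      vertex 4.5 12.0 17.9
    endloop
  endfacet
  facet normal 0.0000 0.0000 1.0000
    outer loop
      vertex 12.0 7.7 17.9
      vertex 4.5 12.0 17.9
      vertex 0.8 9.1 17.9
    endloop
  endfacet
  facet normal 0.0000 0.0000 1.0000
    outer loop
      vertex 12.0 7.7 17.9
      vertex 0.8 9.1 17.9
      vertex 0.2 4.5 17.9
    endloop
  endfacet
  facet normal 0.0000 0.0000 1.0000
    outer loop
      vertex 12.0 7.7 17.9
      vertex 0.2 4.5 17.9
      vertex 3.1 0.8 17.9
    endloop
  endfacet
  facet normal 0.0000 0.0000 1.0000
    outer loop
      vertex 12.0 7.7 17.9
      vertex 3.1 0.8 17.9
      vertex 7.7 0.2 17.9
    endloop
  endfacet
  facet normal 0.0000 0.0000 1.0000
    outer loop
      vertex 12.0 7.7 17.9
      vertex 7.7 0.2 17.9
      vertex 11.4 3.1 17.9
    endloop
  endfacet
  facet normal 0.7871 0.6169 0.0000
    outer loop
      vertex 12.0 7.7 0.0
      vertex 9.1 11.4 0.0
      vertex 9.1 11.4 17.9
    endloop
  endfacet
  facet normal 0.7871 0.6169 0.0000
    outer loop
      vertex 12.0 7.7 0.0
      vertex 9.1 11.4 17.9
      vertex 12.0 7.7 17.9
    endloop
  endfacet
  facet normal 0.1293 0.9916 0.0000
    outer loop
      vertex 9.1 11.4 0.0
      vertex 4.5 12.0 0.0
      vertex 4.5 12.0 17.9
    endloop
  endfacet
  facet normal 0.1293 0.9916 0.0000
    outer loop
      vertex 9.1 11.4 0.0
      vertex 4.5 12.0 17.9
      vertex 9.1 11.4 17.9
    endloop
  endfacet
  facet normal -0.6169 0.7871 0.0000
    outer loop
      vertex 4.5 12.0 0.0
      vertex 0.8 9.1 0.0
      vertex 0.8 9.1 17.9
    endloop
  endfacet
  facet normal -0.6169 0.7871 0.0000
    outer loop
      vertex 4.5 12.0 0.0
      vertex 0.8 9.1 17.9
      vertex 4.5 12.0 17.9
    endloop
  endfacet
  facet normal -0.9916 0.1293 0.0000
    outer loop
      vertex 0.8 9.1 0.0
      vertex 0.2 4.5 0.0
      vertex 0.2 4.5 17.9
    endloop
  endfacet
  facet normal -0.9916 0.1293 0.0000
    outer loop
      vertex 0.8 9.1 0.0
      vertex 0.2 4.5 17.9
      vertex 0.8 9.1 17.9
    endloop
  endfacet
  facet normal -0.7871 -0.6169 0.0000
    outer loop
      vertex 0.2 4.5 0.0
      vertex 3.1 0.8 0.0
      vertex 3.1 0.8 17.9
    endloop
  endfacet
  facet normal -0.7871 -0.6169 0.0000
    outer loop
      vertex 0.2 4.5 0.0
      vertex 3.1 0.8 17.9
      vertex 0.2 4.5 17.9
    endloop
  endfacet
  facet normal -0.1293 -0.9916 0.0000
    outer loop
      vertex 3.1 0.8 0.0
      vertex 7.7 0.2 0.0
      vertex 7.7 0.2 17.9
    endloop
  endfacet
  facet normal -0.1293 -0.9916 0.0000
    outer loop
      vertex 3.1 0.8 0.0
      vertex 7.7 0.2 17.9
      vertex 3.1 0.8 17.9
    endloop
  endfacet
  facet normal 0.6169 -0.7871 0.0000
    outer loop
      vertex 7.7 0.2 0.0
      vertex 11.4 3.1 0.0
      vertex 11.4 3.1 17.9
    endloop
  endfacet
  facet normal 0.6169 -0.7871 0.0000
    outer loop
      vertex 7.7 0.2 0.0
      vertex 11.4 3.1 17.9
      vertex 7.7 0.2 17.9
    endloop
  endfacet
  facet normal 0.9916 -0.1293 0.0000
    outer loop
      vertex 11.4 3.1 0.0
      vertex 12.0 7.7 0.0
      vertex 12.0 7.7 17.9
    endloop
  endfacet
  facet normal 0.9916 -0.1293 0.0000
    outer loop
      vertex 11.4 3.1 0.0
      vertex 12.0 7.7 17.9
      vertex 11.4 3.1 17.9
    endloop
  endfacet
endsolid part

The G0 Z moves step by Δz≈3.6 mm. Every layer's G1 loop is the same polygon, so the solid is a straight extrusion of it from z=0 to z≈17.9. Closing with flat bottom and top caps and triangulating gives 28 facets — a regular 8-sided prism (a cylinder approximated with 8 flat sides), circumscribed radius ≈ 6.1 mm, height ≈ 17.9 mm.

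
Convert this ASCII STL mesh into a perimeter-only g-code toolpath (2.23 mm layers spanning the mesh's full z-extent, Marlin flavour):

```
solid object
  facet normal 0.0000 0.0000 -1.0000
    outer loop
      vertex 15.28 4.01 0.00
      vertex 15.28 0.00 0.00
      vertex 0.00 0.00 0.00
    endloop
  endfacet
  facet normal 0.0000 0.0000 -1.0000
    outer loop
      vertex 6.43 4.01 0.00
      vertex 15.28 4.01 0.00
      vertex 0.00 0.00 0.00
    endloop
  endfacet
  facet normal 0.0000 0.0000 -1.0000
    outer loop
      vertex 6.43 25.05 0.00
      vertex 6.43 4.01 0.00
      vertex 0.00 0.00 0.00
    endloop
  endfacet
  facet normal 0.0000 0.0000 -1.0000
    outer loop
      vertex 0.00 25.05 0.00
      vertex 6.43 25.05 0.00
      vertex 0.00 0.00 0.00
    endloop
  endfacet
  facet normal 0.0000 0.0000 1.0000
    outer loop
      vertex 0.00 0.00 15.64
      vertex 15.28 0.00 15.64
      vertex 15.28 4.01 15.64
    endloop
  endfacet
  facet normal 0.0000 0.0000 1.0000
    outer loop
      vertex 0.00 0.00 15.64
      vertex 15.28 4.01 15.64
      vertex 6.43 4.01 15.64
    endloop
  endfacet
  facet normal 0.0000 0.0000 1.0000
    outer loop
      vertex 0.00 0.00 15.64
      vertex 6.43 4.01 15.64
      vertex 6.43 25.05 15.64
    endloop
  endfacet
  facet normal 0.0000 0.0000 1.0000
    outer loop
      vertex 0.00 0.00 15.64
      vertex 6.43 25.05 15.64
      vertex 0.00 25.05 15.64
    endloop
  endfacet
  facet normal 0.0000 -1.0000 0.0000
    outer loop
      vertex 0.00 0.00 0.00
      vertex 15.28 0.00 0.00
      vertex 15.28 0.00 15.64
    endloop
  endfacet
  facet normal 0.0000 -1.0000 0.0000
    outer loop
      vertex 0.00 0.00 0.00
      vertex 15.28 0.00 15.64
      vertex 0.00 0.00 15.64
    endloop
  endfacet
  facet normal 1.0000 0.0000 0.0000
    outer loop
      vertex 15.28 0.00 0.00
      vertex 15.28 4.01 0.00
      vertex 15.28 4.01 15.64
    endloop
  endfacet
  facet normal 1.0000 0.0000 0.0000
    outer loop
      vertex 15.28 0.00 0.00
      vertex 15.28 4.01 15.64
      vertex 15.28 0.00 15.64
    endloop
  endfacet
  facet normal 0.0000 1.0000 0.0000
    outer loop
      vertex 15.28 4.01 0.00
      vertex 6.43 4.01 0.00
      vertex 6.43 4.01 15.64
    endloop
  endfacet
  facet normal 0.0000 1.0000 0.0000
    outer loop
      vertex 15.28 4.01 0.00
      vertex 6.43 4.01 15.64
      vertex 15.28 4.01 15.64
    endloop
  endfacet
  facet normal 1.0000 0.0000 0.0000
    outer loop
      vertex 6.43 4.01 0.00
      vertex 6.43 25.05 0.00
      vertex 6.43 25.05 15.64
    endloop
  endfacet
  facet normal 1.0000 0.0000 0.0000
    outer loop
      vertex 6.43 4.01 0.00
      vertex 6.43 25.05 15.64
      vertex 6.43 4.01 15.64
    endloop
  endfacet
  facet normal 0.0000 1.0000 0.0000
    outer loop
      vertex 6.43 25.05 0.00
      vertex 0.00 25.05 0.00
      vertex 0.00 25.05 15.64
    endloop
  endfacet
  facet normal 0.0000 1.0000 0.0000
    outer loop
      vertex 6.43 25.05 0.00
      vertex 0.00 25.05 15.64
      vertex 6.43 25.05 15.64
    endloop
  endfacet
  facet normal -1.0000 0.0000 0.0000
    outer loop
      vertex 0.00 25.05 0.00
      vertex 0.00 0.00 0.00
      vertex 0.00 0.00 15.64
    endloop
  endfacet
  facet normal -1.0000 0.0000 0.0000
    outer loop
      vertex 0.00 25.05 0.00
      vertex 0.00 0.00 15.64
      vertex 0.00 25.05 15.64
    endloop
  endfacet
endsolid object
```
; perimeter-only toolpath
G21 ; units = mm
G90 ; absolute positioning
G28 ; home
; layer 1
G0 Z2.23
G0 X0.00 Y0.00
G1 X15.28 Y0.00
G1 X15.28 Y4.01
G1 X6.43 Y4.01
G1 X6.43 Y25.05
G1 X0.00 Y25.05
G1 X0.00 Y0.00
; layer 2
G0 Z4.47
G0 X0.00 Y0.00
G1 X15.28 Y0.00
G1 X15.28 Y4.01
G1 X6.43 Y4.01
G1 X6.43 Y25.05
G1 X0.00 Y25.05
G1 X0.00 Y0.00
; layer 3
G0 Z6.70
G0 X0.00 Y0.00
G1 X15.28 Y0.00
G1 X15.28 Y4.01
G1 X6.43 Y4.01
G1 X6.43 Y25.05
G1 X0.00 Y25.05
G1 X0.00 Y0.00
; layer 4
G0 Z8.94
G0 X0.00 Y0.00
G1 X15.28 Y0.00
G1 X15.28 Y4.01
G1 X6.43 Y4.01
G1 X6.43 Y25.05
G1 X0.00 Y25.05
G1 X0.00 Y0.00
; layer 5
G0 Z11.17
G0 X0.00 Y0.00
G1 X15.28 Y0.00
G1 X15.28 Y4.01
G1 X6.43 Y4.01
G1 X6.43 Y25.05
G1 X0.00 Y25.05
G1 X0.00 Y0.00
; layer 6
G0 Z13.41
G0 X0.00 Y0.00
G1 X15.28 Y0.00
G1 X15.28 Y4.01
G1 X6.43 Y4.01
G1 X6.43 Y25.05
G1 X0.00 Y25.05
G1 X0.00 Y0.00
; layer 7
G0 Z15.64
G0 X0.00 Y0.00
G1 X15.28 Y0.00
G1 X15.28 Y4.01
G1 X6.43 Y4.01
G1 X6.43 Y25.05
G1 X0.00 Y25.05
G1 X0.00 Y0.00
M2 ; end

The solid is an L-shaped prism: outer 15.3 × 25.1 mm, arm thicknesses ≈ 4.01 mm (horizontal) and 6.43 mm (vertical), extruded 15.6 mm in z. Slicing at Δz = 2.23 mm — 7 equal slices spanning the solid's height, so layer i sits at z = i·h/7 — gives 7 non-empty perimeters. Each is a 6-segment closed polygon; G0 lifts to the layer z and rapids to the start vertex, then G1 traces the edges.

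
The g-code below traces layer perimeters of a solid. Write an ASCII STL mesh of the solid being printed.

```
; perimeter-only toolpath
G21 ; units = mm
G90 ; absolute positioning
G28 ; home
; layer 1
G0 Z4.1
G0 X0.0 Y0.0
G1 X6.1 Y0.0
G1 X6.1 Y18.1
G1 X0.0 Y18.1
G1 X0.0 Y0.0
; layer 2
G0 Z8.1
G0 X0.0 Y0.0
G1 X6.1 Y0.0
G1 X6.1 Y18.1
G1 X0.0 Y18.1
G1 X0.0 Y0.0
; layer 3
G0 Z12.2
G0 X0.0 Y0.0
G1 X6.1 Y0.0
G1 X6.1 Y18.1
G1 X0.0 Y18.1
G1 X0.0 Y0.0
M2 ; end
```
solid part
  facet normal 0.0000 0.0000 -1.0000
    outer loop
      vertex 6.1 18.1 0.0
      vertex 6.1 0.0 0.0
      vertex 0.0 0.0 0.0
    endloop
  endfacet
  facet normal 0.0000 0.0000 -1.0000
    outer loop
      vertex 0.0 18.1 0.0
      vertex 6.1 18.1 0.0
      vertex 0.0 0.0 0.0
    endloop
  endfacet
  facet normal 0.0000 0.0000 1.0000
    outer loop
      vertex 0.0 0.0 12.2
      vertex 6.1 0.0 12.2
      vertex 6.1 18.1 12.2
    endloop
  endfacet
  facet normal 0.0000 0.0000 1.0000
    outer loop
      vertex 0.0 0.0 12.2
      vertex 6.1 18.1 12.2
      vertex 0.0 18.1 12.2
    endloop
  endfacet
  facet normal 0.0000 -1.0000 0.0000
    outer loop
      vertex 0.0 0.0 0.0
      vertex 6.1 0.0 0.0
      vertex 6.1 0.0 12.2
    endloop
  endfacet
  facet normal 0.0000 -1.0000 0.0000
    outer loop
      vertex 0.0 0.0 0.0
      vertex 6.1 0.0 12.2
      vertex 0.0 0.0 12.2
    endloop
  endfacet
  facet normal 0.0000 1.0000 0.0000
    outer loop
      vertex 6.1 18.1 12.2
      vertex 6.1 18.1 0.0
      vertex 0.0 18.1 0.0
    endloop
  endfacet
  facet normal 0.0000 1.0000 0.0000
    outer loop
      vertex 0.0 18.1 12.2
      vertex 6.1 18.1 12.2
      vertex 0.0 18.1 0.0
    endloop
  endfacet
  facet normal -1.0000 0.0000 0.0000
    outer loop
      vertex 0.0 18.1 12.2
      vertex 0.0 18.1 0.0
      vertex 0.0 0.0 0.0
    endloop
  endfacet
  facet normal -1.0000 0.0000 0.0000
    outer loop
      vertex 0.0 0.0 12.2
      vertex 0.0 18.1 12.2
      vertex 0.0 0.0 0.0
    endloop
  endfacet
  facet normal 1.0000 0.0000 0.0000
    outer loop
      vertex 6.1 0.0 0.0
      vertex 6.1 18.1 0.0
      vertex 6.1 18.1 12.2
    endloop
  endfacet
  facet normal 1.0000 0.0000 0.0000
    outer loop
      vertex 6.1 0.0 0.0
      vertex 6.1 18.1 12.2
      vertex 6.1 0.0 12.2
    endloop
  endfacet
endsolid part

The G0 Z moves step by Δz≈4.1 mm. Every layer's G1 loop is the same polygon, so the solid is a straight extrusion of it from z=0 to z≈12.2. Closing with flat bottom and top caps and triangulating gives 12 facets — a rectangular box, roughly 6.1 × 18.1 mm footprint and 12.2 mm tall.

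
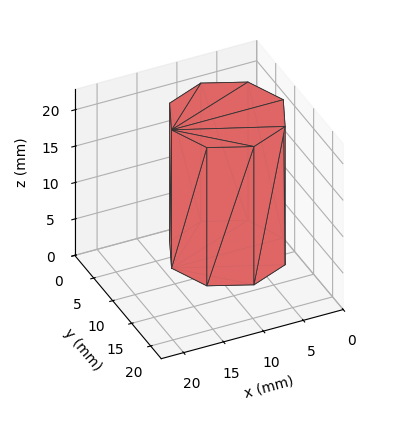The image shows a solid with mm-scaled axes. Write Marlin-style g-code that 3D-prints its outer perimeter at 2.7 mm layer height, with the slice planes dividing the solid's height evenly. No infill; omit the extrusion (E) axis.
Reading the render: the shape is a regular 8-sided prism (a cylinder approximated with 8 flat sides), circumscribed radius ≈ 7 mm, height ≈ 19 mm (dimensions read to the nearest mm from the axis ticks). For the g-code, the solid's height is divided into equal slices at the stated Δz and each level perimeter traced with G1 moves after a G0 lift.

; perimeter-only toolpath
G21 ; units = mm
G90 ; absolute positioning
G28 ; home
; layer 1
G0 Z2.7
G0 X14.0 Y7.0
G1 X11.9 Y11.9
G1 X7.0 Y14.0
G1 X2.1 Y11.9
G1 X0.0 Y7.0
G1 X2.1 Y2.1
G1 X7.0 Y0.0
G1 X11.9 Y2.1
G1 X14.0 Y7.0
; layer 2
G0 Z5.4
G0 X14.0 Y7.0
G1 X11.9 Y11.9
G1 X7.0 Y14.0
G1 X2.1 Y11.9
G1 X0.0 Y7.0
G1 X2.1 Y2.1
G1 X7.0 Y0.0
G1 X11.9 Y2.1
G1 X14.0 Y7.0
; layer 3
G0 Z8.1
G0 X14.0 Y7.0
G1 X11.9 Y11.9
G1 X7.0 Y14.0
G1 X2.1 Y11.9
G1 X0.0 Y7.0
G1 X2.1 Y2.1
G1 X7.0 Y0.0
G1 X11.9 Y2.1
G1 X14.0 Y7.0
; layer 4
G0 Z10.9
G0 X14.0 Y7.0
G1 X11.9 Y11.9
G1 X7.0 Y14.0
G1 X2.1 Y11.9
G1 X0.0 Y7.0
G1 X2.1 Y2.1
G1 X7.0 Y0.0
G1 X11.9 Y2.1
G1 X14.0 Y7.0
; layer 5
G0 Z13.6
G0 X14.0 Y7.0
G1 X11.9 Y11.9
G1 X7.0 Y14.0
G1 X2.1 Y11.9
G1 X0.0 Y7.0
G1 X2.1 Y2.1
G1 X7.0 Y0.0
G1 X11.9 Y2.1
G1 X14.0 Y7.0
; layer 6
G0 Z16.3
G0 X14.0 Y7.0
G1 X11.9 Y11.9
G1 X7.0 Y14.0
G1 X2.1 Y11.9
G1 X0.0 Y7.0
G1 X2.1 Y2.1
G1 X7.0 Y0.0
G1 X11.9 Y2.1
G1 X14.0 Y7.0
; layer 7
G0 Z19.0
G0 X14.0 Y7.0
G1 X11.9 Y11.9
G1 X7.0 Y14.0
G1 X2.1 Y11.9
G1 X0.0 Y7.0
G1 X2.1 Y2.1
G1 X7.0 Y0.0
G1 X11.9 Y2.1
G1 X14.0 Y7.0
M2 ; end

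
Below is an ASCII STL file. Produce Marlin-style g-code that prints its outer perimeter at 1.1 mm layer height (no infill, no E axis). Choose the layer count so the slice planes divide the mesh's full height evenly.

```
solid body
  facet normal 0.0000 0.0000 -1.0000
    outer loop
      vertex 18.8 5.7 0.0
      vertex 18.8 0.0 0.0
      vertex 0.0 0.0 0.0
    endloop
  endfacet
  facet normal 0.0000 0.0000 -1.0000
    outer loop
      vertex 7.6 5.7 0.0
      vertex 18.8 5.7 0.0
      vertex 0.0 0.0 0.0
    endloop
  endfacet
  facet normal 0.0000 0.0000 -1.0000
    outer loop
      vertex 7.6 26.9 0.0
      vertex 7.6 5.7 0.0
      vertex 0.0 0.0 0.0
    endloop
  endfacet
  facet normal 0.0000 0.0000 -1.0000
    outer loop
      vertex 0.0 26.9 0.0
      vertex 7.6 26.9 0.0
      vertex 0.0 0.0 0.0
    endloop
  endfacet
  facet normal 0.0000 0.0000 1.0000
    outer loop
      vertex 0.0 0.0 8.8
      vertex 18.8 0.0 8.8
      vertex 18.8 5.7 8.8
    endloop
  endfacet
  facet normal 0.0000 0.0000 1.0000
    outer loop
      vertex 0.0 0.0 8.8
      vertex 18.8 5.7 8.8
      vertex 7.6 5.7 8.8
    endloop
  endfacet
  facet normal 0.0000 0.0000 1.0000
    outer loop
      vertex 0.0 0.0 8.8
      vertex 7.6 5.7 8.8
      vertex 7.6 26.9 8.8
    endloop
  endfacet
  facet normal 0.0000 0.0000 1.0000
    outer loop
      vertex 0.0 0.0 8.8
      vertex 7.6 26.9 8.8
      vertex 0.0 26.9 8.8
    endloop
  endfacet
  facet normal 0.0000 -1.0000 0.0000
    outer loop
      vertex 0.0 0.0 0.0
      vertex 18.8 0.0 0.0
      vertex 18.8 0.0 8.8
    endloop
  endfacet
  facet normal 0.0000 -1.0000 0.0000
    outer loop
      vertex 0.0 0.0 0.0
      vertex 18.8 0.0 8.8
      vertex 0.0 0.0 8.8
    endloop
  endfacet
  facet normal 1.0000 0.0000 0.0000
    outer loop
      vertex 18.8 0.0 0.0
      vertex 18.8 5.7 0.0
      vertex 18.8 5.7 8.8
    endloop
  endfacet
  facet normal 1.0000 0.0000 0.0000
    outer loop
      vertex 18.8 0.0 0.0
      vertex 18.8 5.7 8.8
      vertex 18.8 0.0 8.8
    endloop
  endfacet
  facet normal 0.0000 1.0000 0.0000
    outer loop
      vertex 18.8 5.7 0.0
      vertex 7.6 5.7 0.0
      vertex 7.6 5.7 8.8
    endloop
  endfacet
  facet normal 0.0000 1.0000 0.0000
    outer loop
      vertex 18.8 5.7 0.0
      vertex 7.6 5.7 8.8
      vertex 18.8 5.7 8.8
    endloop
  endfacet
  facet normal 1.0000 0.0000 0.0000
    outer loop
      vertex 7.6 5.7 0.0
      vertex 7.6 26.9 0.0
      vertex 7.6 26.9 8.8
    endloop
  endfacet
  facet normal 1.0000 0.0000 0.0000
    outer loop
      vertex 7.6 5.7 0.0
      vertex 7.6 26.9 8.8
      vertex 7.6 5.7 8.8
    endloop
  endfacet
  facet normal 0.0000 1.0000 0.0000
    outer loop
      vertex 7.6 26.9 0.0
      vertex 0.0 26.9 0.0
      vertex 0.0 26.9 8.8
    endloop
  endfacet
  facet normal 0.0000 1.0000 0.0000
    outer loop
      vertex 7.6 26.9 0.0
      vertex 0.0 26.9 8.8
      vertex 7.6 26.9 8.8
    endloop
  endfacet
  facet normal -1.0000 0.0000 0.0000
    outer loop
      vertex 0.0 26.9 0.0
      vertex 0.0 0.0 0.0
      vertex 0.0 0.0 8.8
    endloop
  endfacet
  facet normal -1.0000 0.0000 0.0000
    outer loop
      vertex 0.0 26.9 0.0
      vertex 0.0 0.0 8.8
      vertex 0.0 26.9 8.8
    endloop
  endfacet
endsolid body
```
; perimeter-only toolpath
G21 ; units = mm
G90 ; absolute positioning
G28 ; home
; layer 1
G0 Z1.1
G0 X0.0 Y0.0
G1 X18.8 Y0.0
G1 X18.8 Y5.7
G1 X7.6 Y5.7
G1 X7.6 Y26.9
G1 X0.0 Y26.9
G1 X0.0 Y0.0
; layer 2
G0 Z2.2
G0 X0.0 Y0.0
G1 X18.8 Y0.0
G1 X18.8 Y5.7
G1 X7.6 Y5.7
G1 X7.6 Y26.9
G1 X0.0 Y26.9
G1 X0.0 Y0.0
; layer 3
G0 Z3.3
G0 X0.0 Y0.0
G1 X18.8 Y0.0
G1 X18.8 Y5.7
G1 X7.6 Y5.7
G1 X7.6 Y26.9
G1 X0.0 Y26.9
G1 X0.0 Y0.0
; layer 4
G0 Z4.4
G0 X0.0 Y0.0
G1 X18.8 Y0.0
G1 X18.8 Y5.7
G1 X7.6 Y5.7
G1 X7.6 Y26.9
G1 X0.0 Y26.9
G1 X0.0 Y0.0
; layer 5
G0 Z5.5
G0 X0.0 Y0.0
G1 X18.8 Y0.0
G1 X18.8 Y5.7
G1 X7.6 Y5.7
G1 X7.6 Y26.9
G1 X0.0 Y26.9
G1 X0.0 Y0.0
; layer 6
G0 Z6.6
G0 X0.0 Y0.0
G1 X18.8 Y0.0
G1 X18.8 Y5.7
G1 X7.6 Y5.7
G1 X7.6 Y26.9
G1 X0.0 Y26.9
G1 X0.0 Y0.0
; layer 7
G0 Z7.7
G0 X0.0 Y0.0
G1 X18.8 Y0.0
G1 X18.8 Y5.7
G1 X7.6 Y5.7
G1 X7.6 Y26.9
G1 X0.0 Y26.9
G1 X0.0 Y0.0
; layer 8
G0 Z8.8
G0 X0.0 Y0.0
G1 X18.8 Y0.0
G1 X18.8 Y5.7
G1 X7.6 Y5.7
G1 X7.6 Y26.9
G1 X0.0 Y26.9
G1 X0.0 Y0.0
M2 ; end

The solid is an L-shaped prism: outer 18.8 × 26.9 mm, arm thicknesses ≈ 5.7 mm (horizontal) and 7.6 mm (vertical), extruded 8.8 mm in z. Slicing at Δz = 1.1 mm — 8 equal slices spanning the solid's height, so layer i sits at z = i·h/8 — gives 8 non-empty perimeters. Each is a 6-segment closed polygon; G0 lifts to the layer z and rapids to the start vertex, then G1 traces the edges.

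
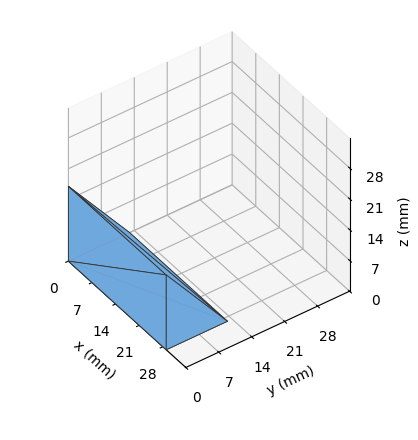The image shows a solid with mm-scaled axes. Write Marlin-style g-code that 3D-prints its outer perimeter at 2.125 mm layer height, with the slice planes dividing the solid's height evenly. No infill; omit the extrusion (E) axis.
Reading the render: the shape is a wedge (ramp): 29 × 13 mm base, rising to 17 mm along the y=0 edge and sloping linearly to z=0 at y=13 (dimensions read to the nearest mm from the axis ticks). For the g-code, the solid's height is divided into equal slices at the stated Δz and each level perimeter traced with G1 moves after a G0 lift.

; perimeter-only toolpath
G21 ; units = mm
G90 ; absolute positioning
G28 ; home
; layer 1
G0 Z2.125
G0 X0.000 Y0.000
G1 X29.000 Y0.000
G1 X29.000 Y11.375
G1 X0.000 Y11.375
G1 X0.000 Y0.000
; layer 2
G0 Z4.250
G0 X0.000 Y0.000
G1 X29.000 Y0.000
G1 X29.000 Y9.750
G1 X0.000 Y9.750
G1 X0.000 Y0.000
; layer 3
G0 Z6.375
G0 X0.000 Y0.000
G1 X29.000 Y0.000
G1 X29.000 Y8.125
G1 X0.000 Y8.125
G1 X0.000 Y0.000
; layer 4
G0 Z8.500
G0 X0.000 Y0.000
G1 X29.000 Y0.000
G1 X29.000 Y6.500
G1 X0.000 Y6.500
G1 X0.000 Y0.000
; layer 5
G0 Z10.625
G0 X0.000 Y0.000
G1 X29.000 Y0.000
G1 X29.000 Y4.875
G1 X0.000 Y4.875
G1 X0.000 Y0.000
; layer 6
G0 Z12.750
G0 X0.000 Y0.000
G1 X29.000 Y0.000
G1 X29.000 Y3.250
G1 X0.000 Y3.250
G1 X0.000 Y0.000
; layer 7
G0 Z14.875
G0 X0.000 Y0.000
G1 X29.000 Y0.000
G1 X29.000 Y1.625
G1 X0.000 Y1.625
G1 X0.000 Y0.000
M2 ; end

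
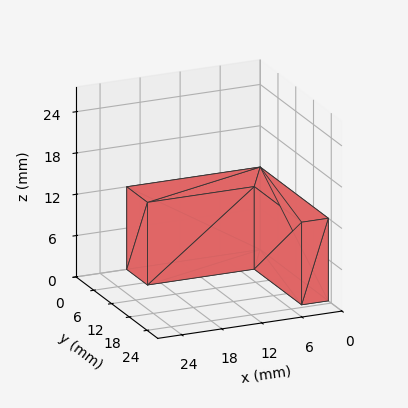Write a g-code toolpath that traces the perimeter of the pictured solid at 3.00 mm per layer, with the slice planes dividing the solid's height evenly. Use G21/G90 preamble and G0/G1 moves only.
Reading the render: the shape is an L-shaped prism: outer 20 × 23 mm, arm thicknesses ≈ 7 mm (horizontal) and 4 mm (vertical), extruded 12 mm in z (dimensions read to the nearest mm from the axis ticks). For the g-code, the solid's height is divided into equal slices at the stated Δz and each level perimeter traced with G1 moves after a G0 lift.

; perimeter-only toolpath
G21 ; units = mm
G90 ; absolute positioning
G28 ; home
; layer 1
G0 Z3.00
G0 X0.00 Y0.00
G1 X20.00 Y0.00
G1 X20.00 Y7.00
G1 X4.00 Y7.00
G1 X4.00 Y23.00
G1 X0.00 Y23.00
G1 X0.00 Y0.00
; layer 2
G0 Z6.00
G0 X0.00 Y0.00
G1 X20.00 Y0.00
G1 X20.00 Y7.00
G1 X4.00 Y7.00
G1 X4.00 Y23.00
G1 X0.00 Y23.00
G1 X0.00 Y0.00
; layer 3
G0 Z9.00
G0 X0.00 Y0.00
G1 X20.00 Y0.00
G1 X20.00 Y7.00
G1 X4.00 Y7.00
G1 X4.00 Y23.00
G1 X0.00 Y23.00
G1 X0.00 Y0.00
; layer 4
G0 Z12.00
G0 X0.00 Y0.00
G1 X20.00 Y0.00
G1 X20.00 Y7.00
G1 X4.00 Y7.00
G1 X4.00 Y23.00
G1 X0.00 Y23.00
G1 X0.00 Y0.00
M2 ; end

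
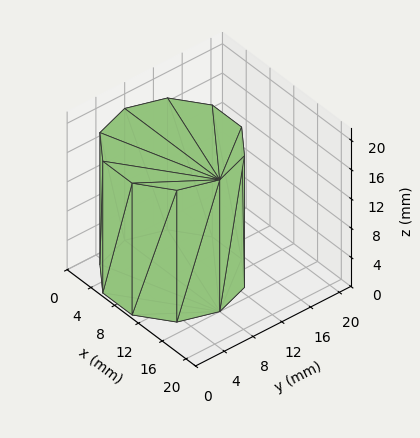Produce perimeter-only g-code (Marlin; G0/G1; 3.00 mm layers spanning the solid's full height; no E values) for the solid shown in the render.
Reading the render: the shape is a regular 10-sided prism (a cylinder approximated with 10 flat sides), circumscribed radius ≈ 8 mm, height ≈ 18 mm (dimensions read to the nearest mm from the axis ticks). For the g-code, the solid's height is divided into equal slices at the stated Δz and each level perimeter traced with G1 moves after a G0 lift.

; perimeter-only toolpath
G21 ; units = mm
G90 ; absolute positioning
G28 ; home
; layer 1
G0 Z3.00
G0 X16.00 Y8.00
G1 X14.47 Y12.70
G1 X10.47 Y15.61
G1 X5.53 Y15.61
G1 X1.53 Y12.70
G1 X0.00 Y8.00
G1 X1.53 Y3.30
G1 X5.53 Y0.39
G1 X10.47 Y0.39
G1 X14.47 Y3.30
G1 X16.00 Y8.00
; layer 2
G0 Z6.00
G0 X16.00 Y8.00
G1 X14.47 Y12.70
G1 X10.47 Y15.61
G1 X5.53 Y15.61
G1 X1.53 Y12.70
G1 X0.00 Y8.00
G1 X1.53 Y3.30
G1 X5.53 Y0.39
G1 X10.47 Y0.39
G1 X14.47 Y3.30
G1 X16.00 Y8.00
; layer 3
G0 Z9.00
G0 X16.00 Y8.00
G1 X14.47 Y12.70
G1 X10.47 Y15.61
G1 X5.53 Y15.61
G1 X1.53 Y12.70
G1 X0.00 Y8.00
G1 X1.53 Y3.30
G1 X5.53 Y0.39
G1 X10.47 Y0.39
G1 X14.47 Y3.30
G1 X16.00 Y8.00
; layer 4
G0 Z12.00
G0 X16.00 Y8.00
G1 X14.47 Y12.70
G1 X10.47 Y15.61
G1 X5.53 Y15.61
G1 X1.53 Y12.70
G1 X0.00 Y8.00
G1 X1.53 Y3.30
G1 X5.53 Y0.39
G1 X10.47 Y0.39
G1 X14.47 Y3.30
G1 X16.00 Y8.00
; layer 5
G0 Z15.00
G0 X16.00 Y8.00
G1 X14.47 Y12.70
G1 X10.47 Y15.61
G1 X5.53 Y15.61
G1 X1.53 Y12.70
G1 X0.00 Y8.00
G1 X1.53 Y3.30
G1 X5.53 Y0.39
G1 X10.47 Y0.39
G1 X14.47 Y3.30
G1 X16.00 Y8.00
; layer 6
G0 Z18.00
G0 X16.00 Y8.00
G1 X14.47 Y12.70
G1 X10.47 Y15.61
G1 X5.53 Y15.61
G1 X1.53 Y12.70
G1 X0.00 Y8.00
G1 X1.53 Y3.30
G1 X5.53 Y0.39
G1 X10.47 Y0.39
G1 X14.47 Y3.30
G1 X16.00 Y8.00
M2 ; end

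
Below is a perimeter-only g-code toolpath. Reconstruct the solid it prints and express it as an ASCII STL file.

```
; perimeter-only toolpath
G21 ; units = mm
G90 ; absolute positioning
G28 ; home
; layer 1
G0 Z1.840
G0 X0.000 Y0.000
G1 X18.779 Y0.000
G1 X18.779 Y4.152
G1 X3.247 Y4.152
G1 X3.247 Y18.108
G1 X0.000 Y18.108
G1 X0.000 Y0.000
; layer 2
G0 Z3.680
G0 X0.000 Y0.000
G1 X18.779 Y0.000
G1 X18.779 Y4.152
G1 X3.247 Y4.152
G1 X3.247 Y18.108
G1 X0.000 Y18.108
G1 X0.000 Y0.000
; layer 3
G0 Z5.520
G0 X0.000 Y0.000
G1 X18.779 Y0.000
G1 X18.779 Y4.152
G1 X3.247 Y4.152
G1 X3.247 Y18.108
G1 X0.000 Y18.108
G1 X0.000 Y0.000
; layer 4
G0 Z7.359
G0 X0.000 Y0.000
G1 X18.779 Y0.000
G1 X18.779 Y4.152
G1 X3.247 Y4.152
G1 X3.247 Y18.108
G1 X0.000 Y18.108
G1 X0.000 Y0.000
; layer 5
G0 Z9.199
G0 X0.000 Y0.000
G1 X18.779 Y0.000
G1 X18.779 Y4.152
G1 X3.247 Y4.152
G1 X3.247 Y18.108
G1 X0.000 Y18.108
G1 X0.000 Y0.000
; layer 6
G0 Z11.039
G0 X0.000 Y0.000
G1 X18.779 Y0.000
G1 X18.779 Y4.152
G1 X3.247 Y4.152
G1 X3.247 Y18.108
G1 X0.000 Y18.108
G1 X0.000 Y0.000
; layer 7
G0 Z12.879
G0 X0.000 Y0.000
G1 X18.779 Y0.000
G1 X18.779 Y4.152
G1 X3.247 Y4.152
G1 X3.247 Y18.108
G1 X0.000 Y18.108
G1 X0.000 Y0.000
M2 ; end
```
solid part
  facet normal 0.0000 0.0000 -1.0000
    outer loop
      vertex 18.779 4.152 0.000
      vertex 18.779 0.000 0.000
      vertex 0.000 0.000 0.000
    endloop
  endfacet
  facet normal 0.0000 0.0000 -1.0000
    outer loop
      vertex 3.247 4.152 0.000
      vertex 18.779 4.152 0.000
      vertex 0.000 0.000 0.000
    endloop
  endfacet
  facet normal 0.0000 0.0000 -1.0000
    outer loop
      vertex 3.247 18.108 0.000
      vertex 3.247 4.152 0.000
      vertex 0.000 0.000 0.000
    endloop
  endfacet
  facet normal 0.0000 0.0000 -1.0000
    outer loop
      vertex 0.000 18.108 0.000
      vertex 3.247 18.108 0.000
      vertex 0.000 0.000 0.000
    endloop
  endfacet
  facet normal 0.0000 0.0000 1.0000
    outer loop
      vertex 0.000 0.000 12.879
      vertex 18.779 0.000 12.879
      vertex 18.779 4.152 12.879
    endloop
  endfacet
  facet normal 0.0000 0.0000 1.0000
    outer loop
      vertex 0.000 0.000 12.879
      vertex 18.779 4.152 12.879
      vertex 3.247 4.152 12.879
    endloop
  endfacet
  facet normal 0.0000 0.0000 1.0000
    outer loop
      vertex 0.000 0.000 12.879
      vertex 3.247 4.152 12.879
      vertex 3.247 18.108 12.879
    endloop
  endfacet
  facet normal 0.0000 0.0000 1.0000
    outer loop
      vertex 0.000 0.000 12.879
      vertex 3.247 18.108 12.879
      vertex 0.000 18.108 12.879
    endloop
  endfacet
  facet normal 0.0000 -1.0000 0.0000
    outer loop
      vertex 0.000 0.000 0.000
      vertex 18.779 0.000 0.000
      vertex 18.779 0.000 12.879
    endloop
  endfacet
  facet normal 0.0000 -1.0000 0.0000
    outer loop
      vertex 0.000 0.000 0.000
      vertex 18.779 0.000 12.879
      vertex 0.000 0.000 12.879
    endloop
  endfacet
  facet normal 1.0000 0.0000 0.0000
    outer loop
      vertex 18.779 0.000 0.000
      vertex 18.779 4.152 0.000
      vertex 18.779 4.152 12.879
    endloop
  endfacet
  facet normal 1.0000 0.0000 0.0000
    outer loop
      vertex 18.779 0.000 0.000
      vertex 18.779 4.152 12.879
      vertex 18.779 0.000 12.879
    endloop
  endfacet
  facet normal 0.0000 1.0000 0.0000
    outer loop
      vertex 18.779 4.152 0.000
      vertex 3.247 4.152 0.000
      vertex 3.247 4.152 12.879
    endloop
  endfacet
  facet normal 0.0000 1.0000 0.0000
    outer loop
      vertex 18.779 4.152 0.000
      vertex 3.247 4.152 12.879
      vertex 18.779 4.152 12.879
    endloop
  endfacet
  facet normal 1.0000 0.0000 0.0000
    outer loop
      vertex 3.247 4.152 0.000
      vertex 3.247 18.108 0.000
      vertex 3.247 18.108 12.879
    endloop
  endfacet
  facet normal 1.0000 0.0000 0.0000
    outer loop
      vertex 3.247 4.152 0.000
      vertex 3.247 18.108 12.879
      vertex 3.247 4.152 12.879
    endloop
  endfacet
  facet normal 0.0000 1.0000 0.0000
    outer loop
      vertex 3.247 18.108 0.000
      vertex 0.000 18.108 0.000
      vertex 0.000 18.108 12.879
    endloop
  endfacet
  facet normal 0.0000 1.0000 0.0000
    outer loop
      vertex 3.247 18.108 0.000
      vertex 0.000 18.108 12.879
      vertex 3.247 18.108 12.879
    endloop
  endfacet
  facet normal -1.0000 0.0000 0.0000
    outer loop
      vertex 0.000 18.108 0.000
      vertex 0.000 0.000 0.000
      vertex 0.000 0.000 12.879
    endloop
  endfacet
  facet normal -1.0000 0.0000 0.0000
    outer loop
      vertex 0.000 18.108 0.000
      vertex 0.000 0.000 12.879
      vertex 0.000 18.108 12.879
    endloop
  endfacet
endsolid part

The G0 Z moves step by Δz≈1.840 mm. Every layer's G1 loop is the same polygon, so the solid is a straight extrusion of it from z=0 to z≈12.9. Closing with flat bottom and top caps and triangulating gives 20 facets — an L-shaped prism: outer 18.8 × 18.1 mm, arm thicknesses ≈ 4.15 mm (horizontal) and 3.25 mm (vertical), extruded 12.9 mm in z.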